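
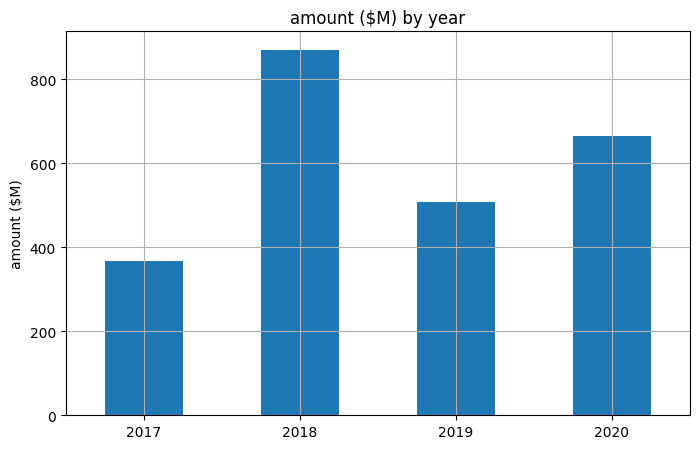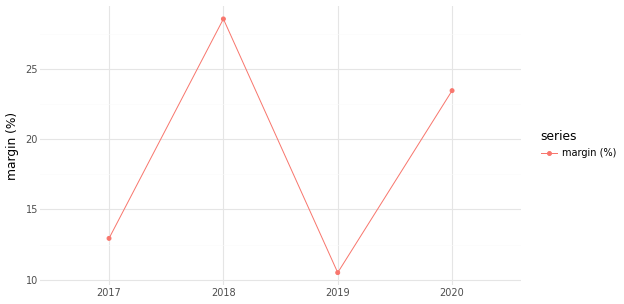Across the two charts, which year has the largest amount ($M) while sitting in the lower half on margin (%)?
2019

Chart 2 median margin (%) ≈ 20; below-median years: 2017, 2019. Among those, 2019 has the highest amount ($M) (≈ 500).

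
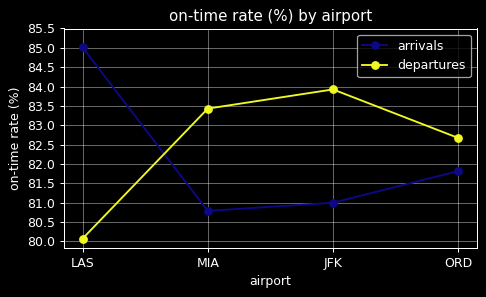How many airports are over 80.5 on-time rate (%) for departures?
Above 80.5: MIA, JFK, ORD.

3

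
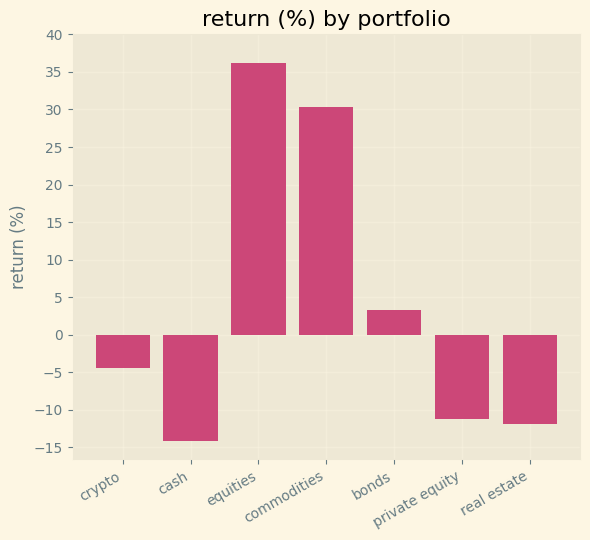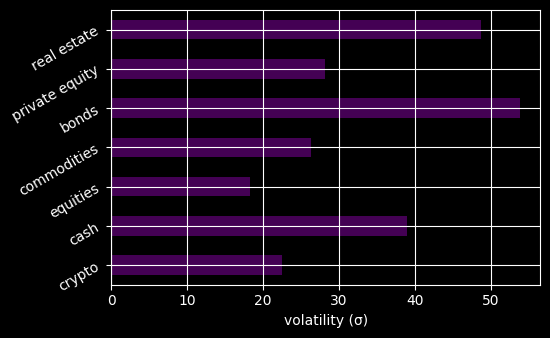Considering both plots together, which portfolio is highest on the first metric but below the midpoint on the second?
Chart 2 median volatility (σ) ≈ 30; below-median portfolios: crypto, equities, commodities. Among those, equities has the highest return (%) (≈ 35).

equities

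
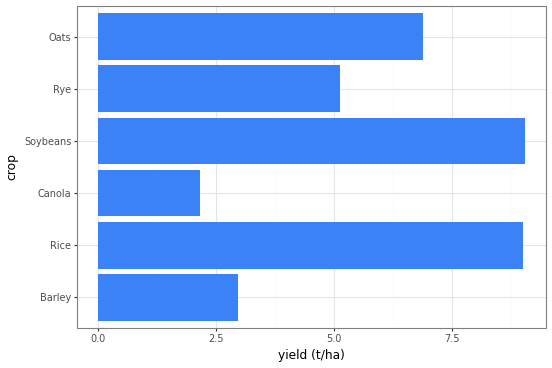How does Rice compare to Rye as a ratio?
Rice ≈ 9, Rye ≈ 5; 9/5 ≈ 1.8.

≈ 1.8×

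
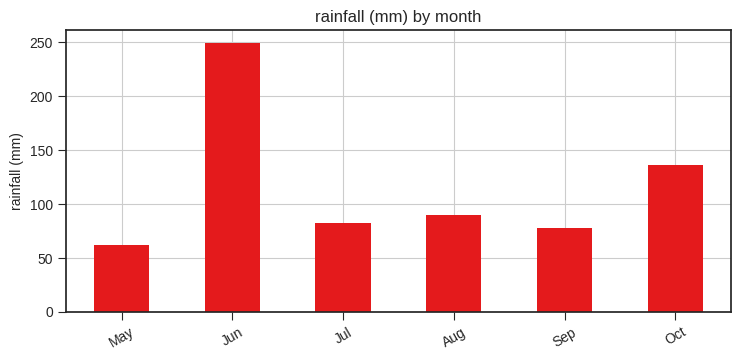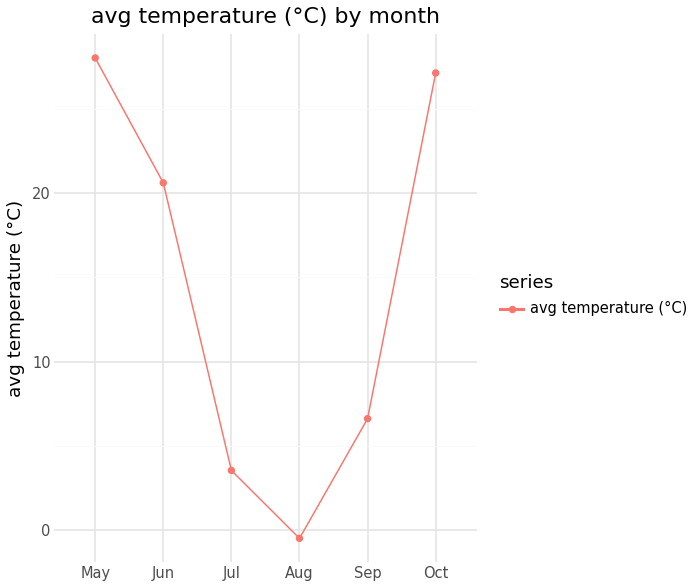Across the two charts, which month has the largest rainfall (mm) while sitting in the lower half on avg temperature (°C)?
Chart 2 median avg temperature (°C) ≈ 15; below-median months: Jul, Aug, Sep. Among those, Aug has the highest rainfall (mm) (≈ 100).

Aug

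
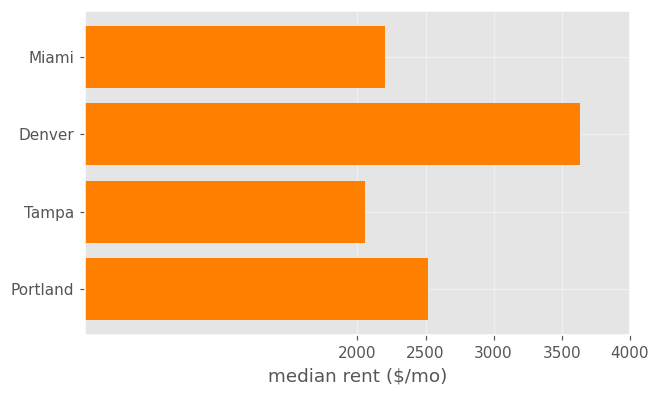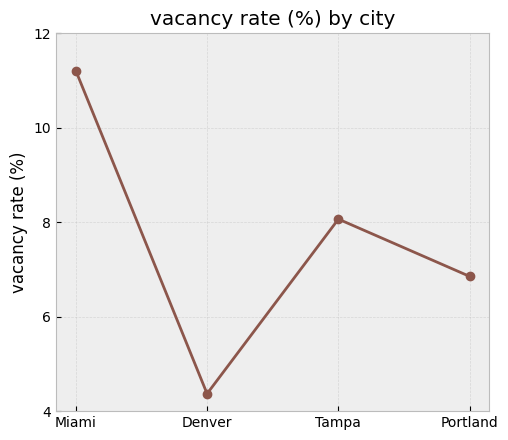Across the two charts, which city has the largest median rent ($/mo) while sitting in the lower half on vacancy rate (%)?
Chart 2 median vacancy rate (%) ≈ 8; below-median cities: Denver, Portland. Among those, Denver has the highest median rent ($/mo) (≈ 3500).

Denver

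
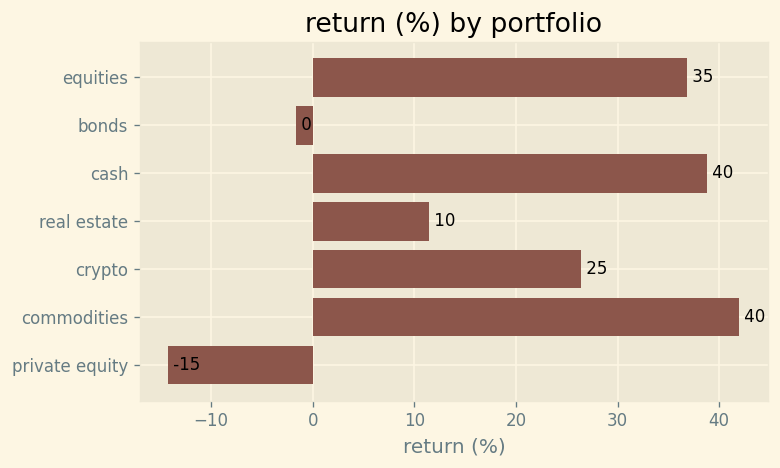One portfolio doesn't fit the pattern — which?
private equity

private equity ≈ -15; the rest sit between ≈ 0 and ≈ 40.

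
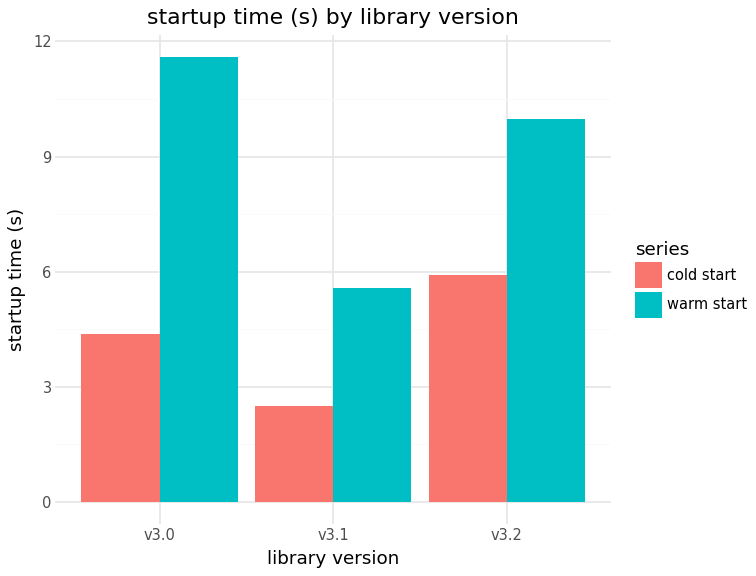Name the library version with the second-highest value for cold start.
v3.0

Top 3 for cold start: v3.2 ≈ 6, v3.0 ≈ 4, v3.1 ≈ 2.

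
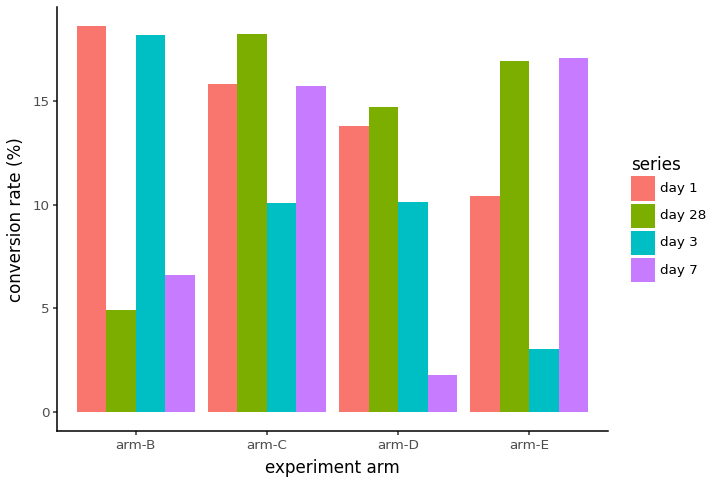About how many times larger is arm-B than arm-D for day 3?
arm-B ≈ 18, arm-D ≈ 10; 18/10 ≈ 1.8.

≈ 1.8×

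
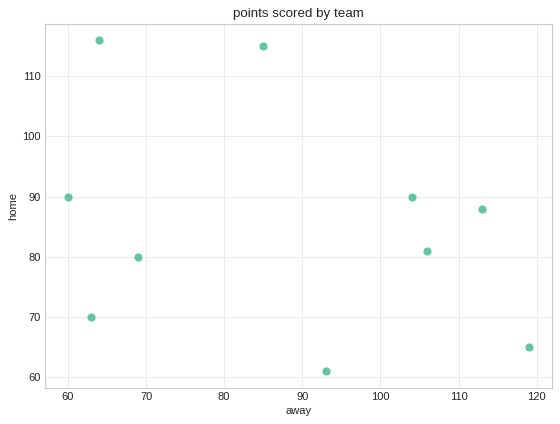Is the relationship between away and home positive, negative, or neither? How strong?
Points are negatively correlated; weak (|r| ≈ 0.3).

negative, weak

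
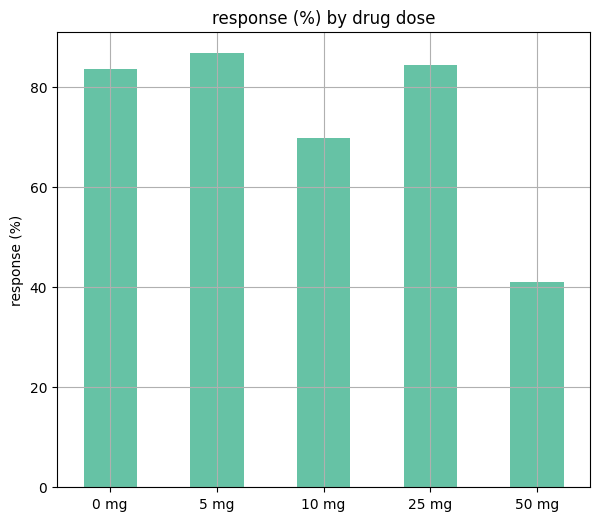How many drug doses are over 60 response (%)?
Above 60: 0 mg, 5 mg, 10 mg, 25 mg.

4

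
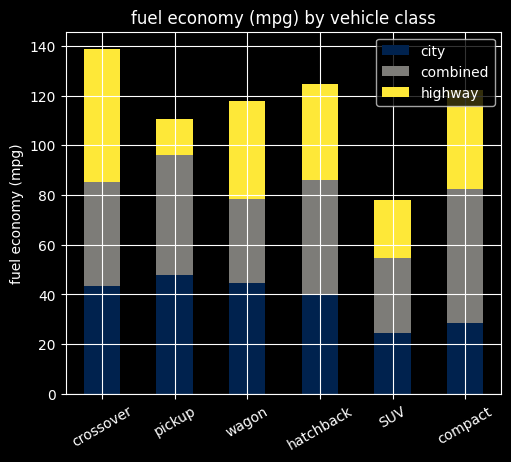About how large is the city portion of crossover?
≈ 40

city top ≈ 40, bottom ≈ 0; segment ≈ 40.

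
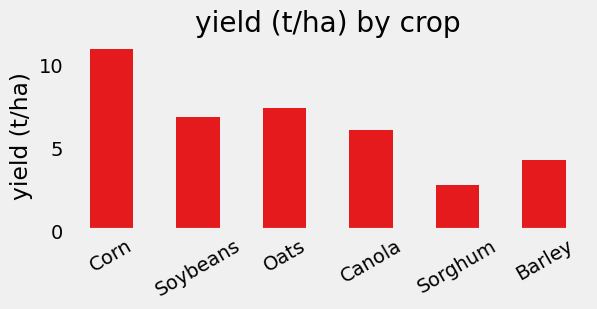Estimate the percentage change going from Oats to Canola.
Oats ≈ 7, Canola ≈ 6; (6 − 7) / 7 ≈ -14.3%.

≈ -14.3%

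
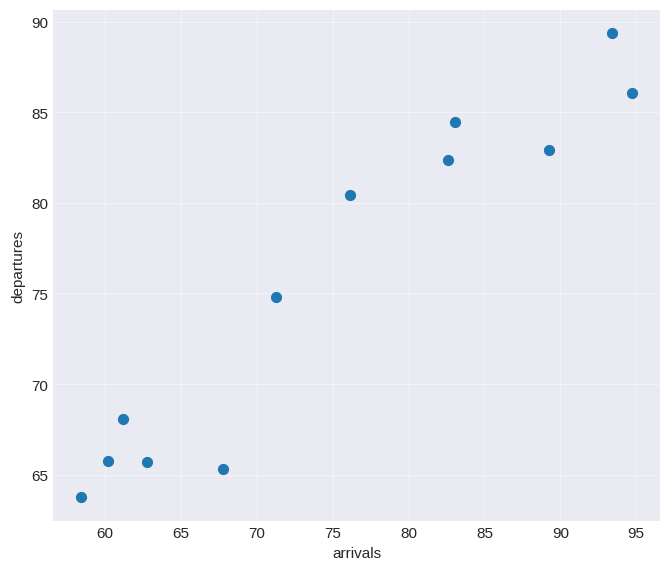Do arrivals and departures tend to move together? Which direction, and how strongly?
Points are positively correlated; strong (|r| ≈ 1.0).

positive, strong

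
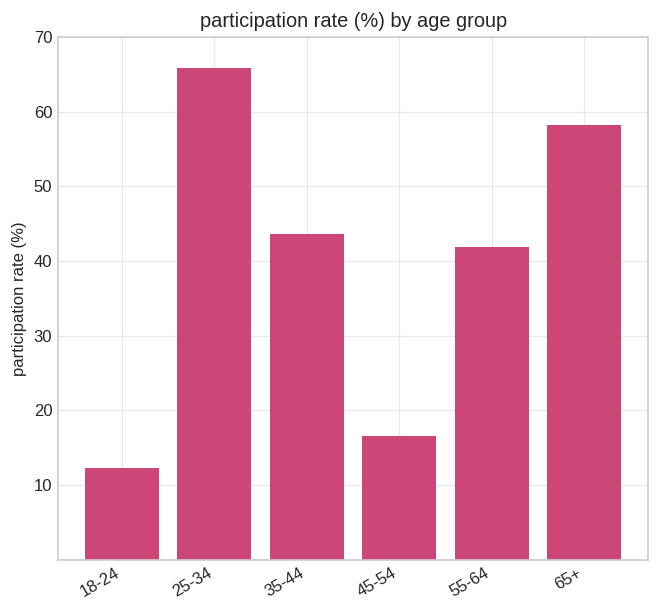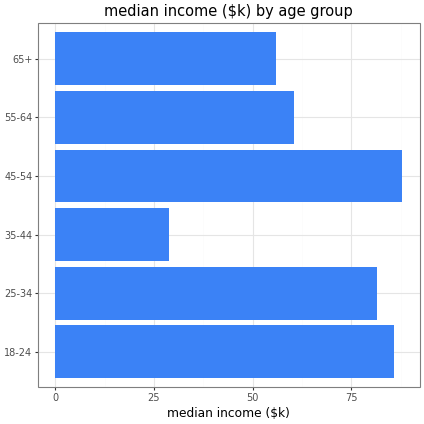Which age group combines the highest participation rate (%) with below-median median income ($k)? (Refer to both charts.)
Chart 2 median median income ($k) ≈ 70; below-median age groups: 35-44, 55-64, 65+. Among those, 65+ has the highest participation rate (%) (≈ 60).

65+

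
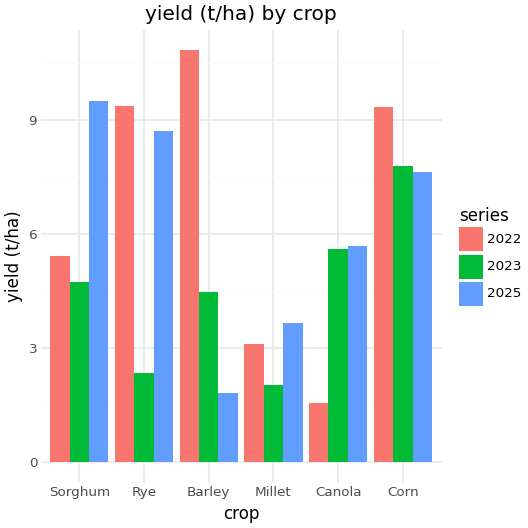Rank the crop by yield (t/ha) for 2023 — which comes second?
Top 3 for 2023: Corn ≈ 8, Canola ≈ 6, Sorghum ≈ 5.

Canola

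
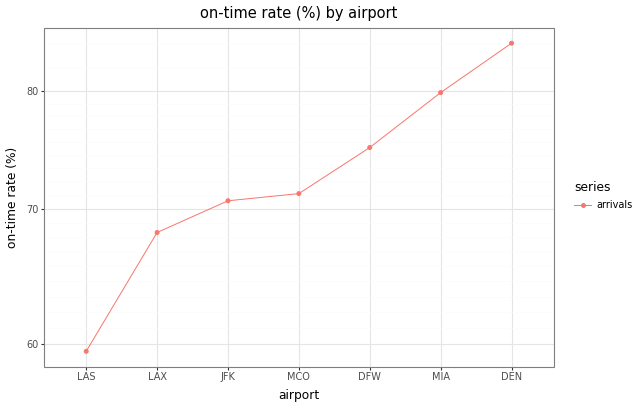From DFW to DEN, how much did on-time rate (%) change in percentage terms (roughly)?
≈ +13.3%

DFW ≈ 75, DEN ≈ 85; (85 − 75) / 75 ≈ +13.3%.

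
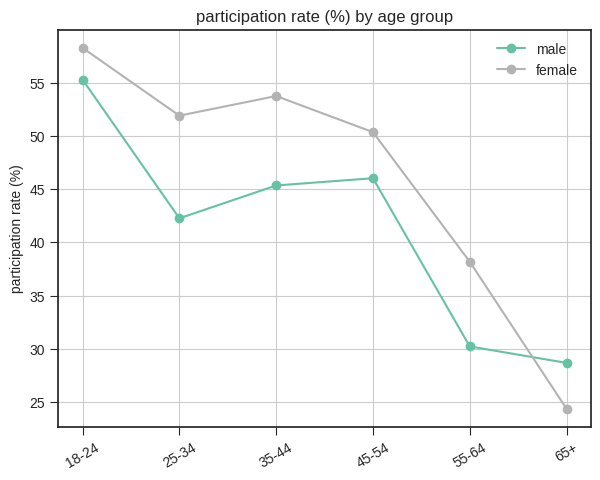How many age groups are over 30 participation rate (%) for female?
5

Above 30: 18-24, 25-34, 35-44, 45-54, 55-64.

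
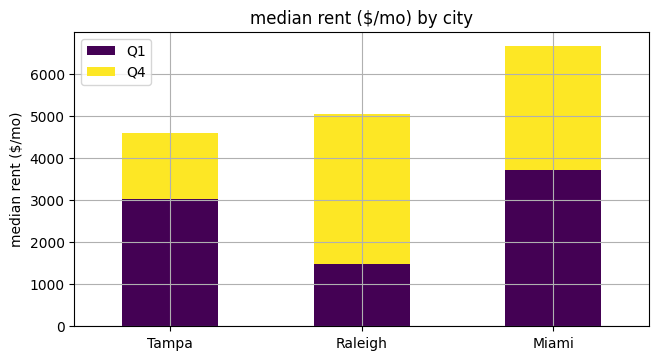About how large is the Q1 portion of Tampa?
Q1 top ≈ 3000, bottom ≈ 0; segment ≈ 3000.

≈ 3000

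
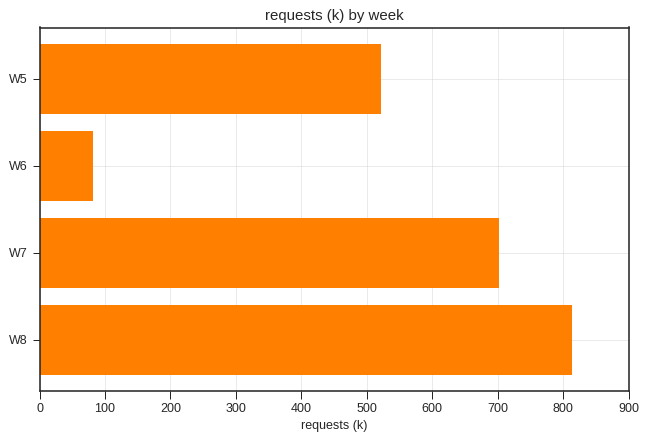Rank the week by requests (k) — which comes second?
W7

Top 3: W8 ≈ 800, W7 ≈ 700, W5 ≈ 500.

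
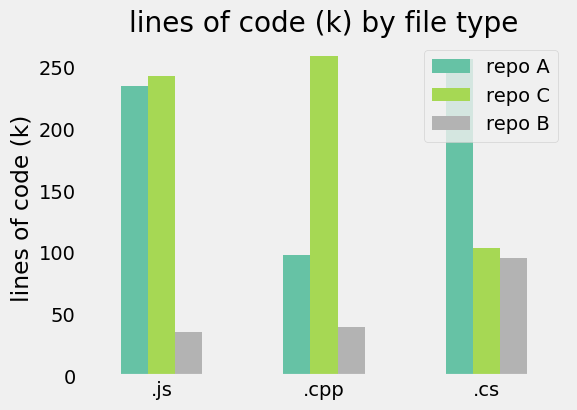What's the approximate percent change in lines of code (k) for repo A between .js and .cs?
≈ +11.1%

.js ≈ 225, .cs ≈ 250; (250 − 225) / 225 ≈ +11.1%.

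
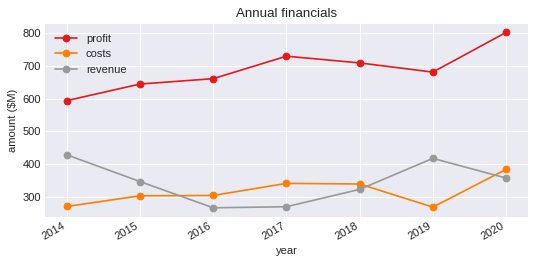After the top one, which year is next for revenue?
Top 3 for revenue: 2014 ≈ 450, 2019 ≈ 400, 2020 ≈ 350.

2019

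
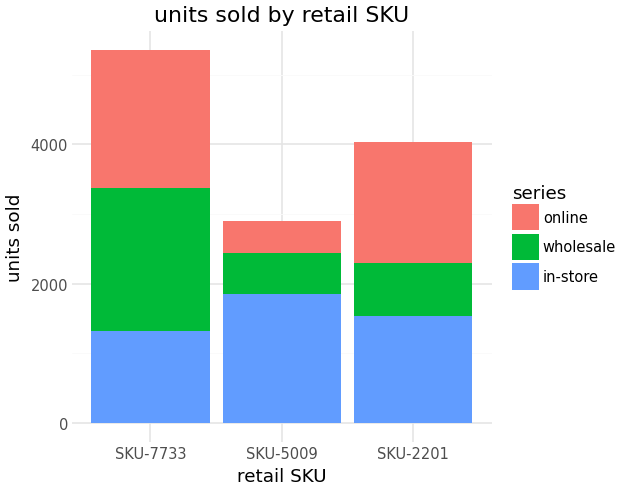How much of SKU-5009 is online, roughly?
≈ 500

online top ≈ 3000, bottom ≈ 2500; segment ≈ 500.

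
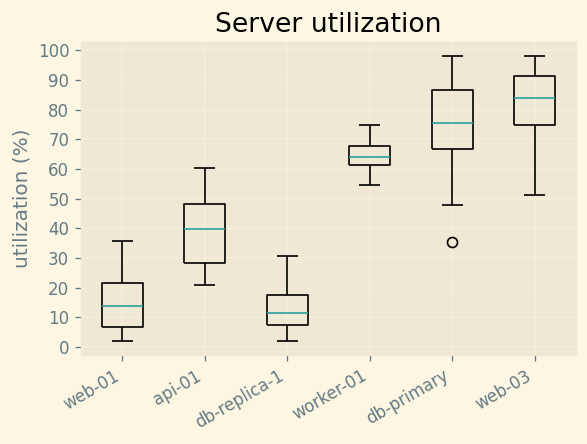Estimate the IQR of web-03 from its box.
Q3 ≈ 90, Q1 ≈ 70; IQR ≈ 20.

≈ 20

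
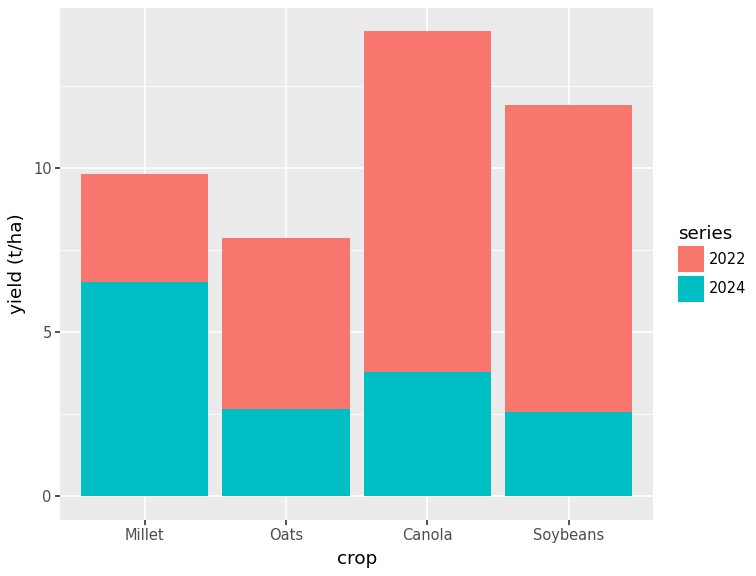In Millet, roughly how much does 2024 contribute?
2024 top ≈ 6, bottom ≈ 0; segment ≈ 6.

≈ 6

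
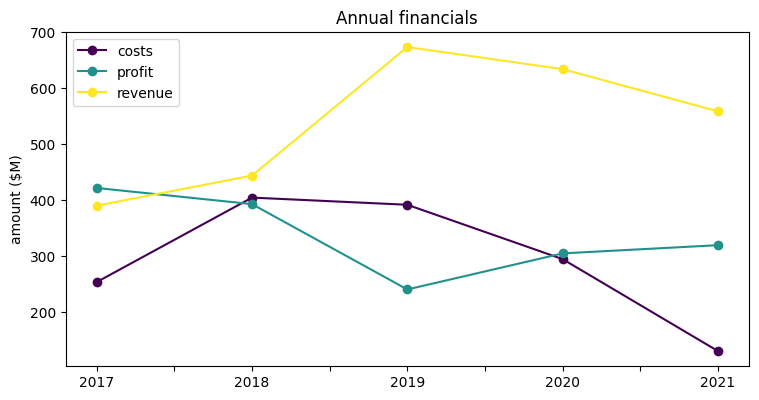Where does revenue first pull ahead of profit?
2017: revenue ≈ 400 vs profit ≈ 400 (not yet); 2018: revenue ≈ 450 vs profit ≈ 400 (first crossover).

2018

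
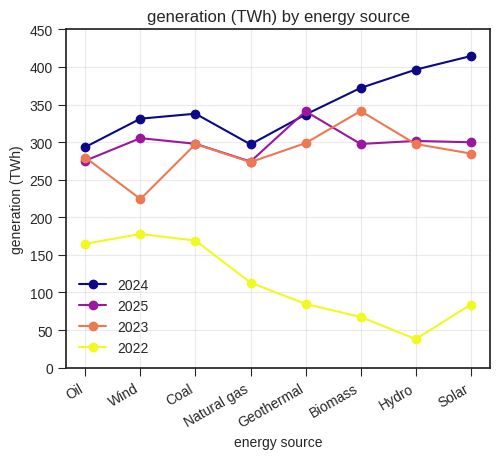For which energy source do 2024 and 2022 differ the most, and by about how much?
Hydro, ≈ 350 TWh

Hydro: 2024 ≈ 400, 2022 ≈ 50 → gap ≈ 350. Next-largest (Solar) is only ≈ 300.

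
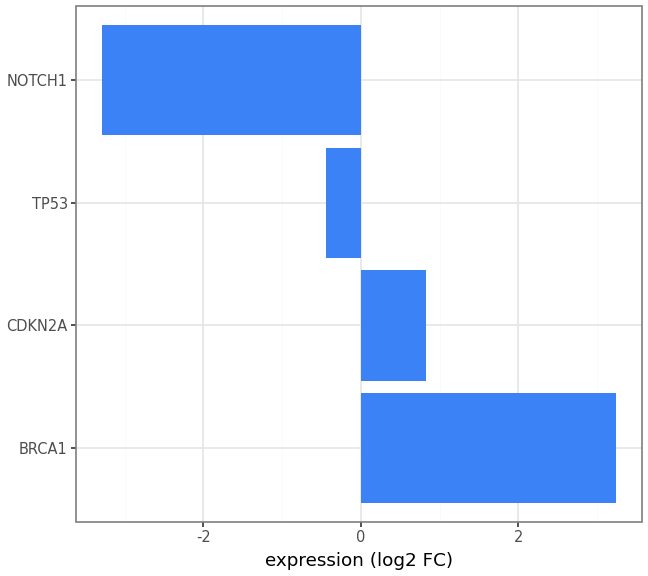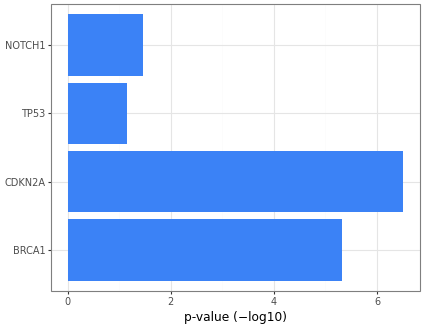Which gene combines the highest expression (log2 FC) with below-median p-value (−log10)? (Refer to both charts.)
Chart 2 median p-value (−log10) ≈ 3; below-median genes: TP53, NOTCH1. Among those, TP53 has the highest expression (log2 FC) (≈ -0.5).

TP53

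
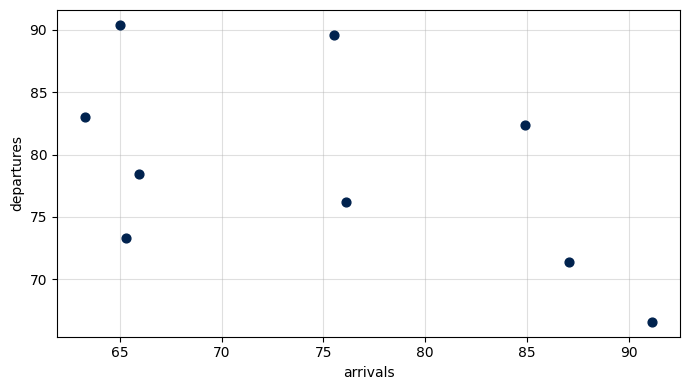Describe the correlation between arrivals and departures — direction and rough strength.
negative, moderate

Points are negatively correlated; moderate (|r| ≈ 0.5).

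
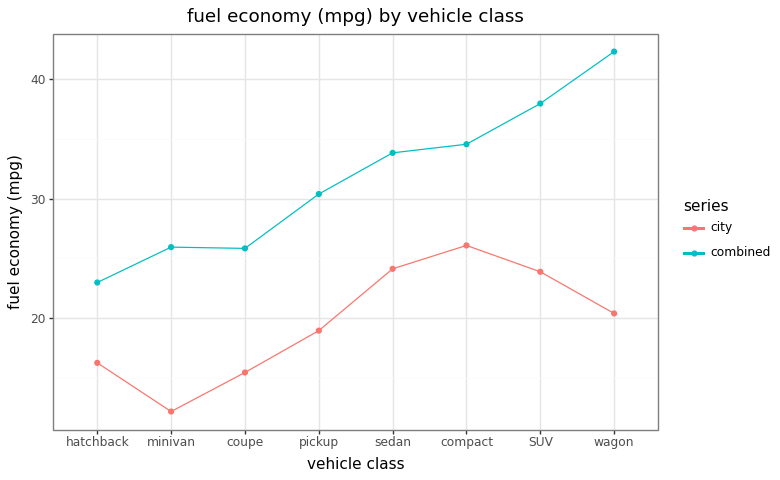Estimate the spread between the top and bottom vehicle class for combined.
≈ 15

Max wagon ≈ 40, min hatchback ≈ 25; range ≈ 15.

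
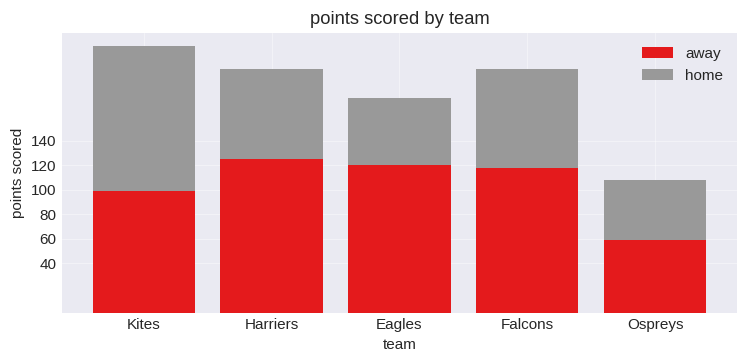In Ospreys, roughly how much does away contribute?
away top ≈ 60, bottom ≈ 0; segment ≈ 60.

≈ 60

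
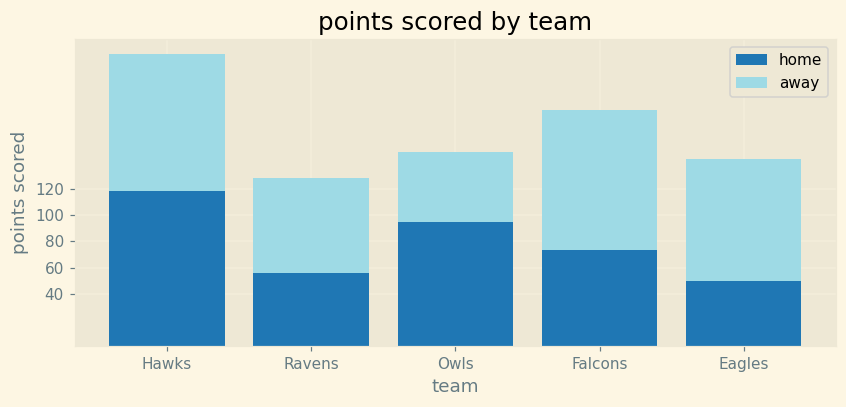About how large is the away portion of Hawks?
≈ 100

away top ≈ 220, bottom ≈ 120; segment ≈ 100.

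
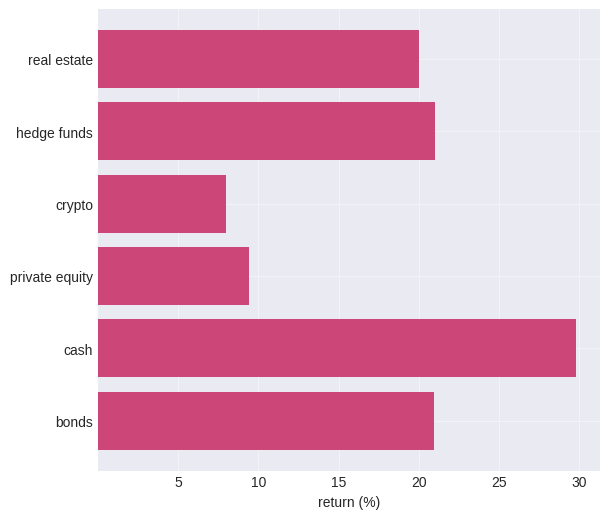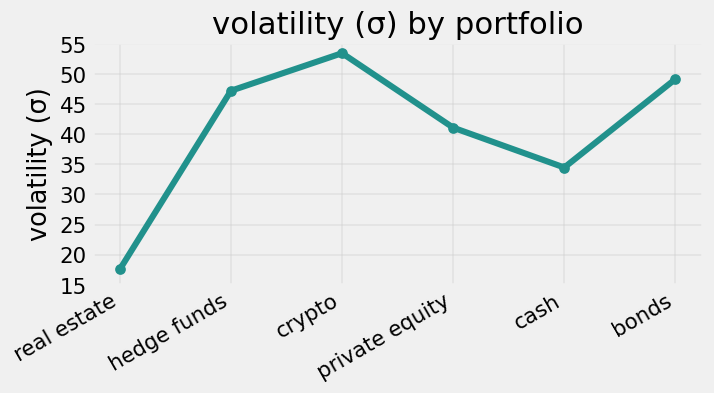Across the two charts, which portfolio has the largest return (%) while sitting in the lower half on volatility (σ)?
cash

Chart 2 median volatility (σ) ≈ 45; below-median portfolios: real estate, private equity, cash. Among those, cash has the highest return (%) (≈ 30).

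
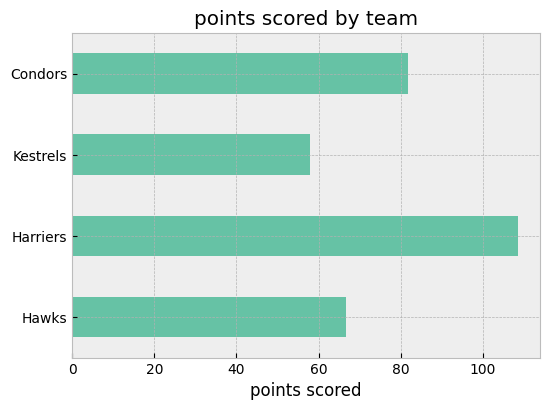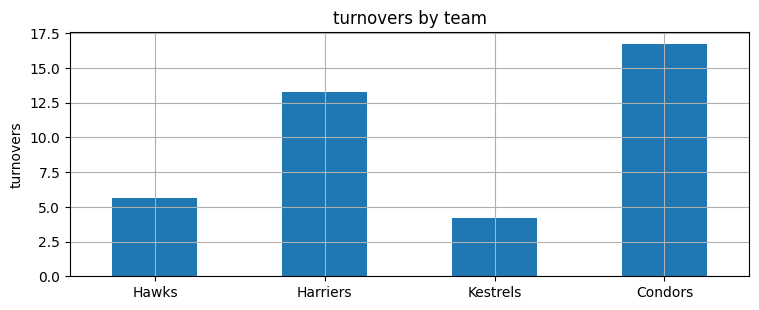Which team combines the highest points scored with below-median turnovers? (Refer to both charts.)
Chart 2 median turnovers ≈ 10; below-median teams: Hawks, Kestrels. Among those, Hawks has the highest points scored (≈ 70).

Hawks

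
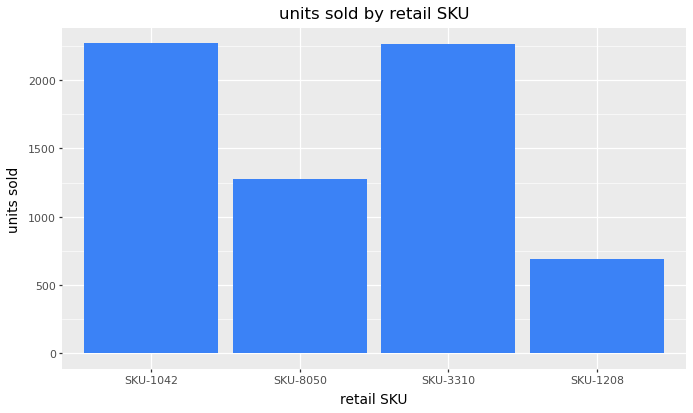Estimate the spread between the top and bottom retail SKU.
Max SKU-1042 ≈ 2200, min SKU-1208 ≈ 600; range ≈ 1600.

≈ 1600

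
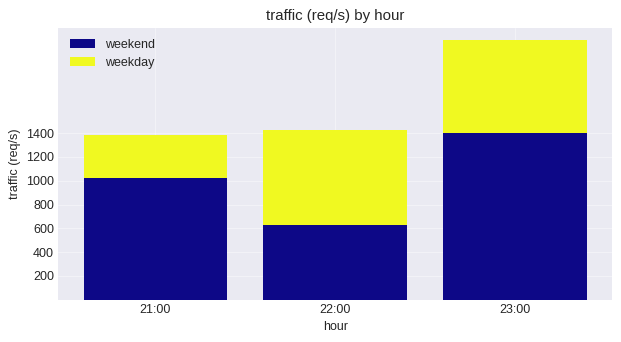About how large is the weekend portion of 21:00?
weekend top ≈ 1000, bottom ≈ 0; segment ≈ 1000.

≈ 1000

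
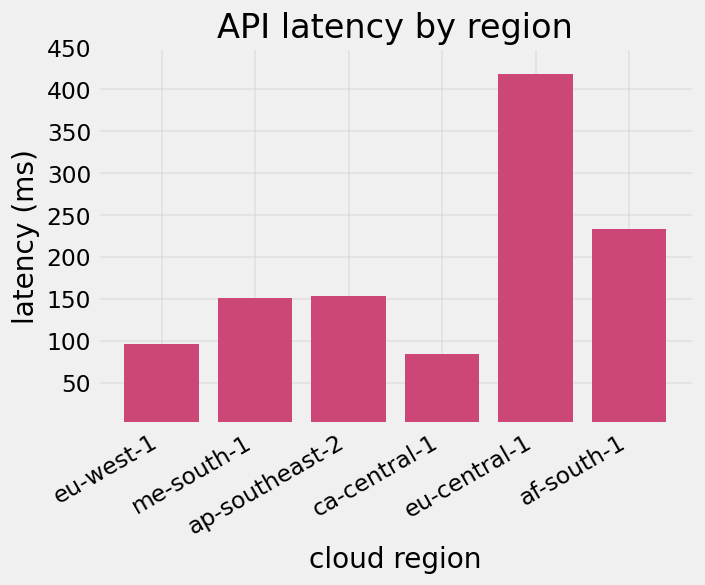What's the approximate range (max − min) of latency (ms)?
≈ 300

Max eu-central-1 ≈ 400, min ca-central-1 ≈ 100; range ≈ 300.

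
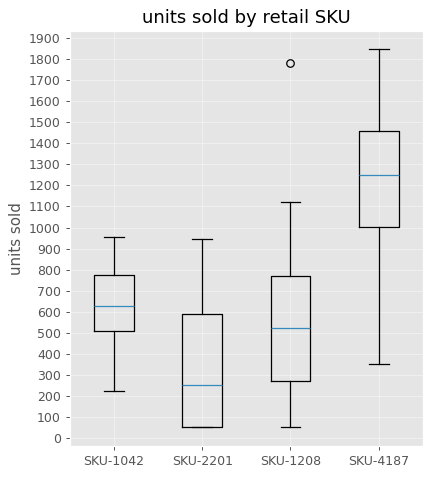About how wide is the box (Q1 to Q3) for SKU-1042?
Q3 ≈ 800, Q1 ≈ 500; IQR ≈ 300.

≈ 300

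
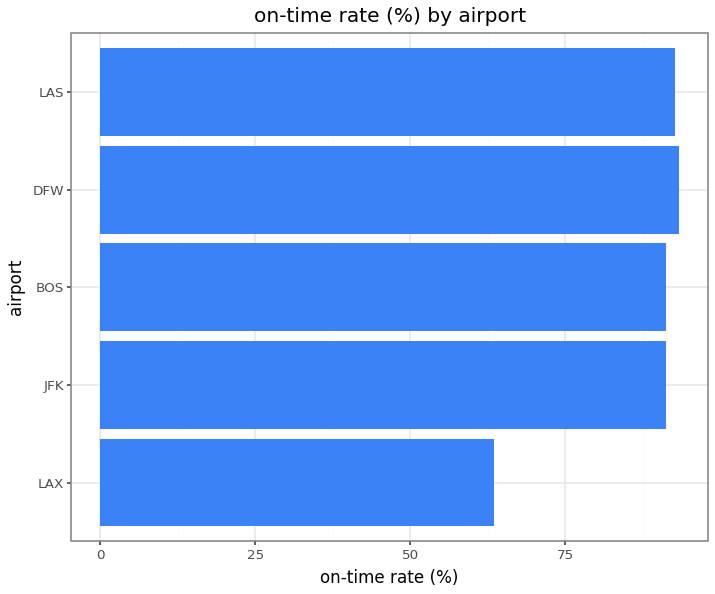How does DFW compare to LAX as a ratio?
DFW ≈ 90, LAX ≈ 60; 90/60 ≈ 1.5.

≈ 1.5×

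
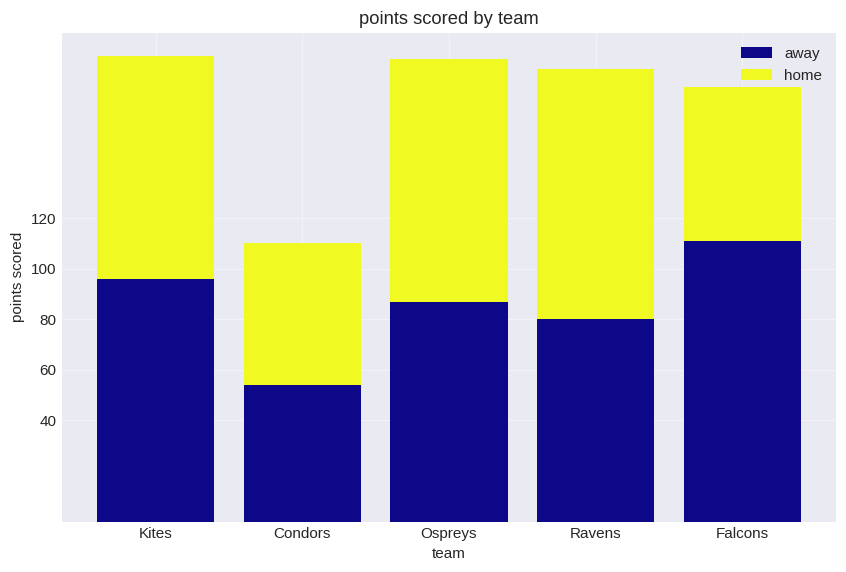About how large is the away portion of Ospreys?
≈ 80

away top ≈ 80, bottom ≈ 0; segment ≈ 80.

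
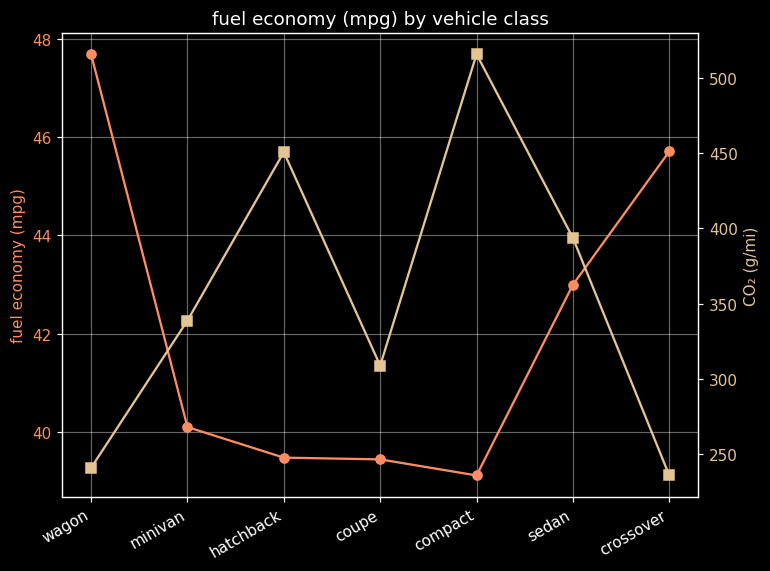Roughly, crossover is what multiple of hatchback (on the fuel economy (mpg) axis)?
≈ 1.18×

crossover ≈ 46, hatchback ≈ 39; 46/39 ≈ 1.18.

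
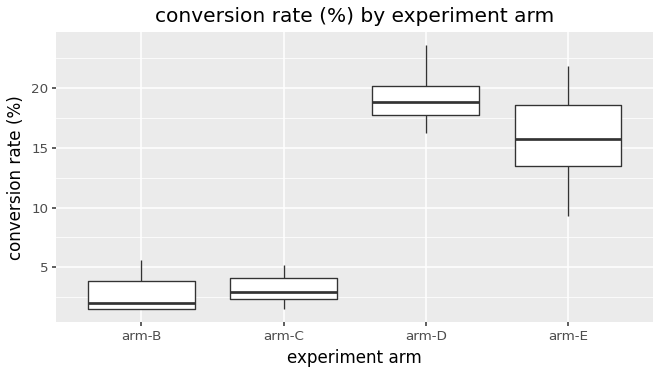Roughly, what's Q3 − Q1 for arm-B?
≈ 2

Q3 ≈ 4, Q1 ≈ 2; IQR ≈ 2.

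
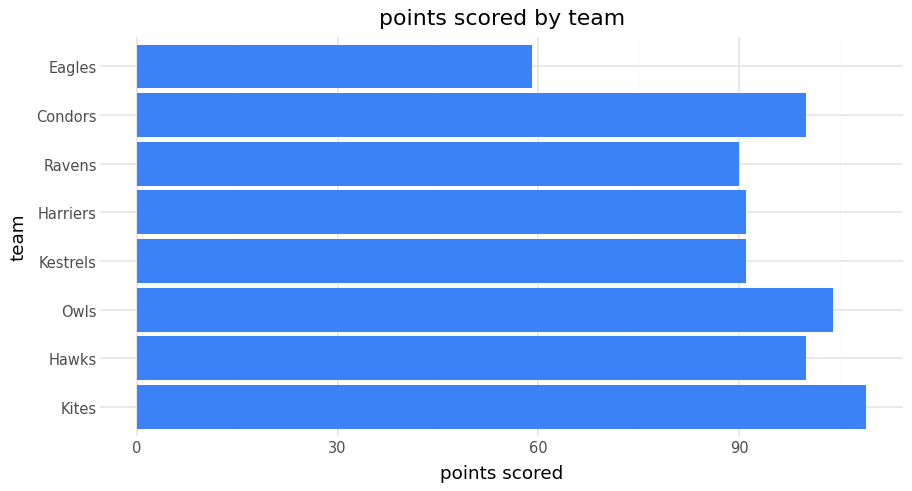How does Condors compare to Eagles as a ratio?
≈ 1.67×

Condors ≈ 100, Eagles ≈ 60; 100/60 ≈ 1.67.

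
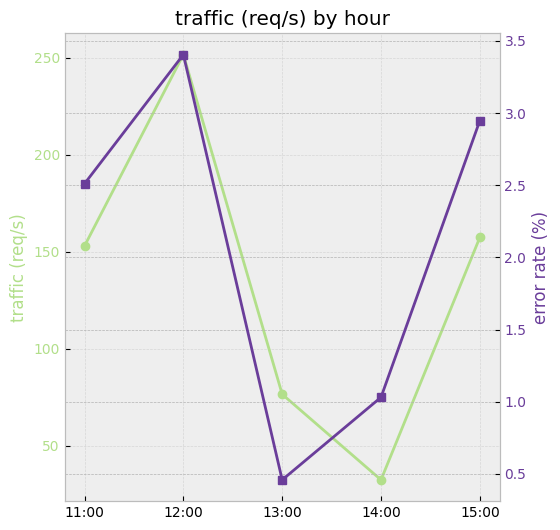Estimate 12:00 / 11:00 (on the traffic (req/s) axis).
≈ 1.62×

12:00 ≈ 260, 11:00 ≈ 160; 260/160 ≈ 1.62.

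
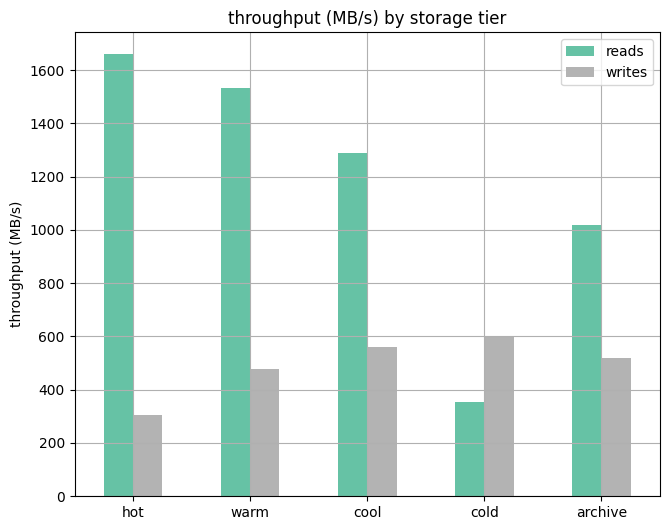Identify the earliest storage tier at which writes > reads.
cool: writes ≈ 600 vs reads ≈ 1200 (not yet); cold: writes ≈ 600 vs reads ≈ 400 (first crossover).

cold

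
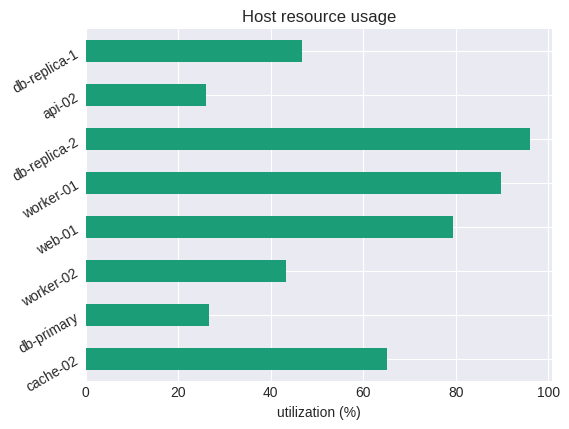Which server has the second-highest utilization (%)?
worker-01

Top 3: db-replica-2 ≈ 100, worker-01 ≈ 90, web-01 ≈ 80.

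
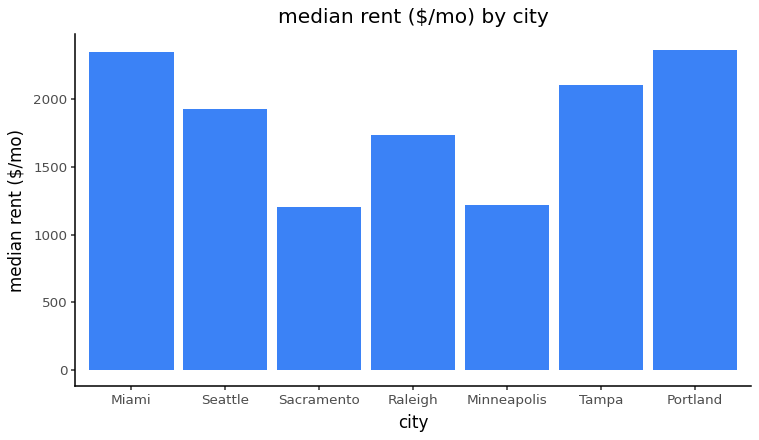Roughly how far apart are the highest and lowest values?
≈ 1200

Max Portland ≈ 2400, min Sacramento ≈ 1200; range ≈ 1200.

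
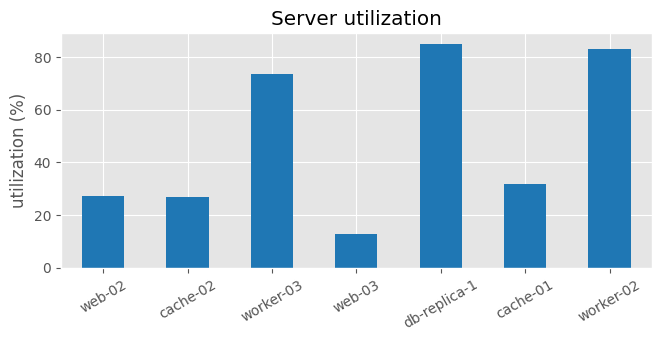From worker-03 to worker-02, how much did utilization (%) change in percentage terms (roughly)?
≈ +14.3%

worker-03 ≈ 70, worker-02 ≈ 80; (80 − 70) / 70 ≈ +14.3%.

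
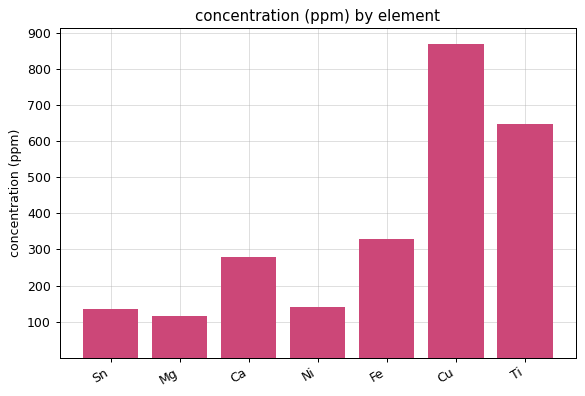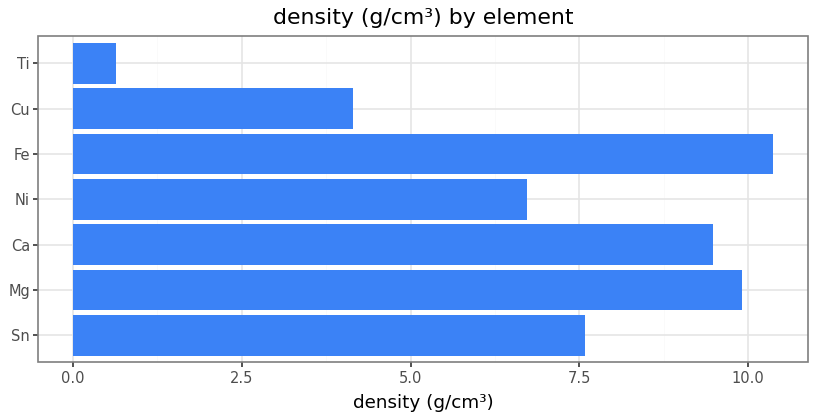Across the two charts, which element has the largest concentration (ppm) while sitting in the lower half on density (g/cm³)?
Cu

Chart 2 median density (g/cm³) ≈ 8; below-median elements: Ni, Cu, Ti. Among those, Cu has the highest concentration (ppm) (≈ 900).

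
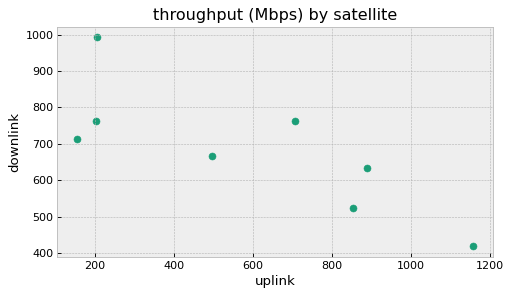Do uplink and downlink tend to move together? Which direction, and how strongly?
Points are negatively correlated; strong (|r| ≈ 0.8).

negative, strong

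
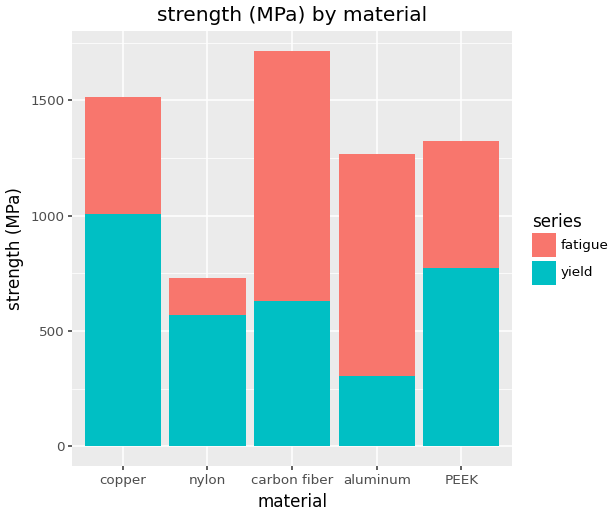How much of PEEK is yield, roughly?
≈ 800

yield top ≈ 800, bottom ≈ 0; segment ≈ 800.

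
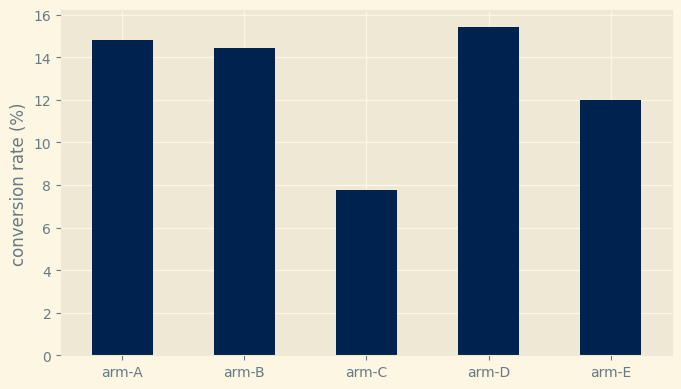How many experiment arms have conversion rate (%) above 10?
4

Above 10: arm-A, arm-B, arm-D, arm-E.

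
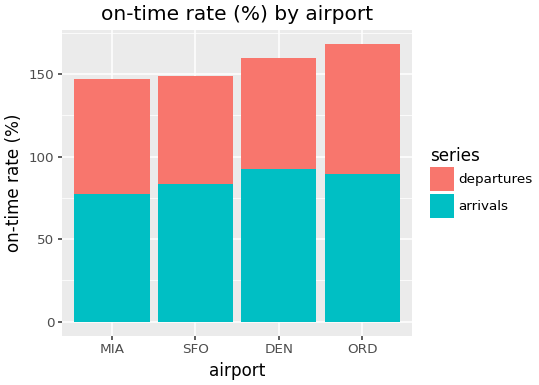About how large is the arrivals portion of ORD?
arrivals top ≈ 80, bottom ≈ 0; segment ≈ 80.

≈ 80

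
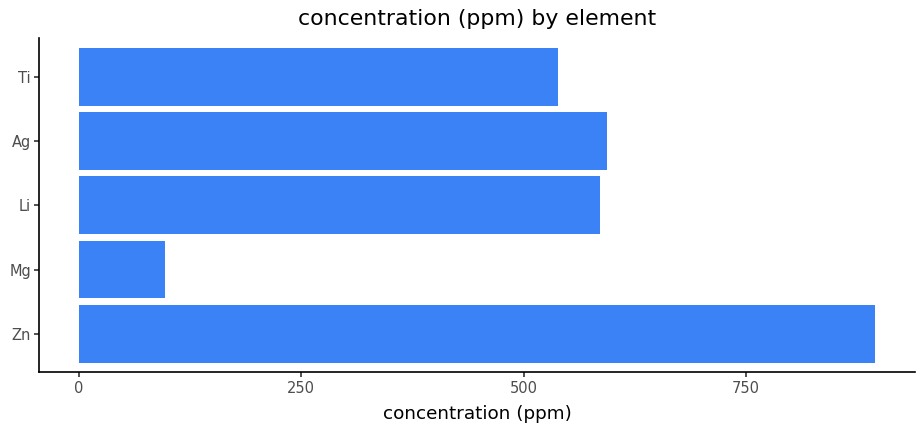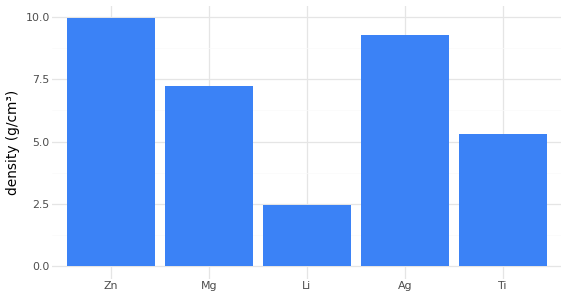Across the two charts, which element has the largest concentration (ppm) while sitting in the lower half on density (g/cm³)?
Chart 2 median density (g/cm³) ≈ 7; below-median elements: Li, Ti. Among those, Li has the highest concentration (ppm) (≈ 600).

Li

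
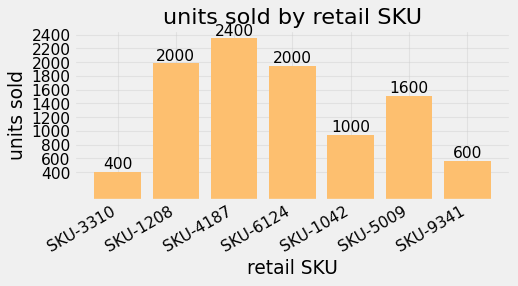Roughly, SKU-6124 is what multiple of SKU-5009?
SKU-6124 ≈ 2000, SKU-5009 ≈ 1600; 2000/1600 ≈ 1.25.

≈ 1.25×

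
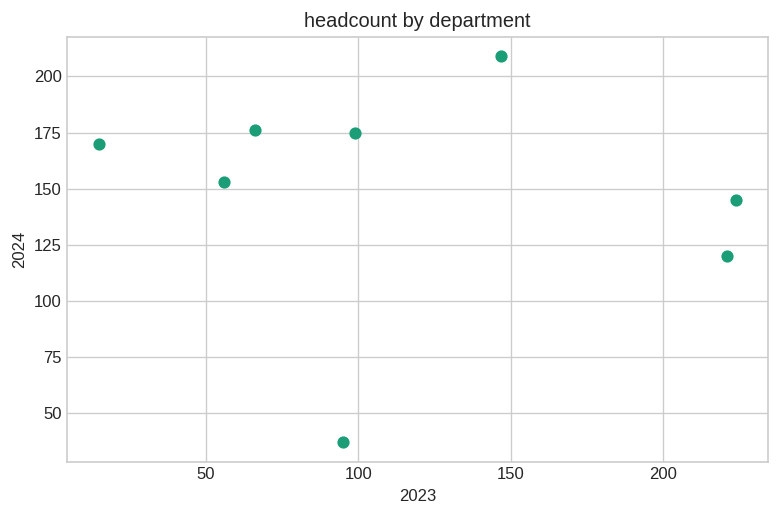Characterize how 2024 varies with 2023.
no clear correlation

Points are roughly uncorrelated; weak (|r| ≈ 0.1).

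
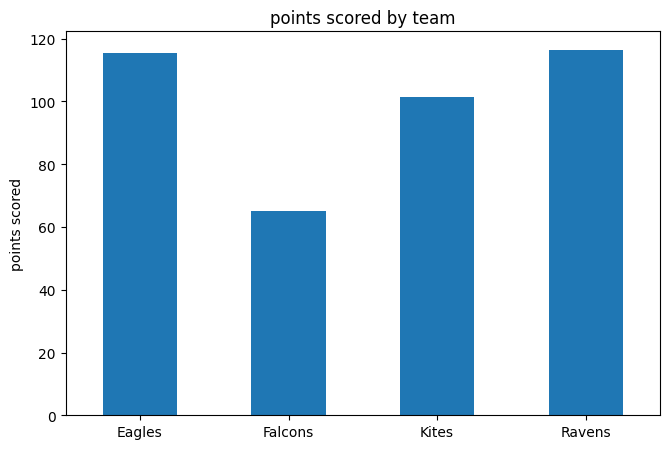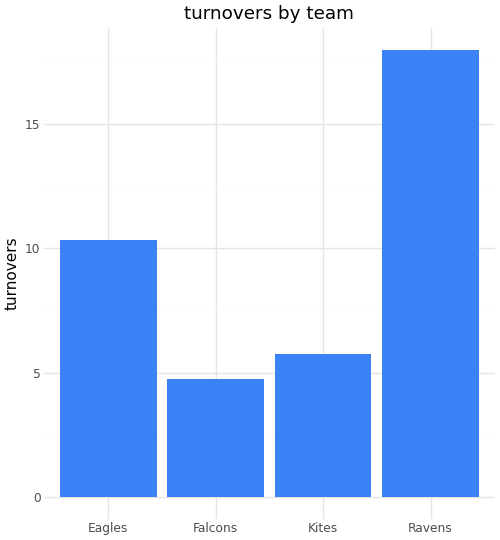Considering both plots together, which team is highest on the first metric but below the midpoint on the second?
Kites

Chart 2 median turnovers ≈ 8; below-median teams: Falcons, Kites. Among those, Kites has the highest points scored (≈ 100).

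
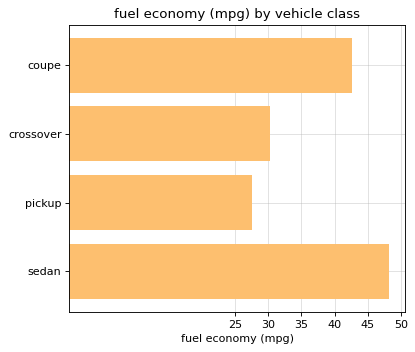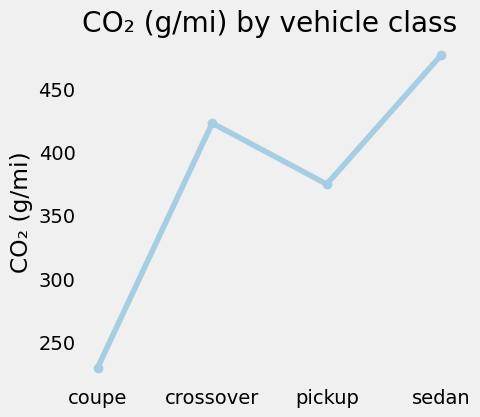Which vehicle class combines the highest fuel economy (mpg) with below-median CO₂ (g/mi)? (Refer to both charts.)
coupe

Chart 2 median CO₂ (g/mi) ≈ 400; below-median vehicle classes: coupe, pickup. Among those, coupe has the highest fuel economy (mpg) (≈ 45).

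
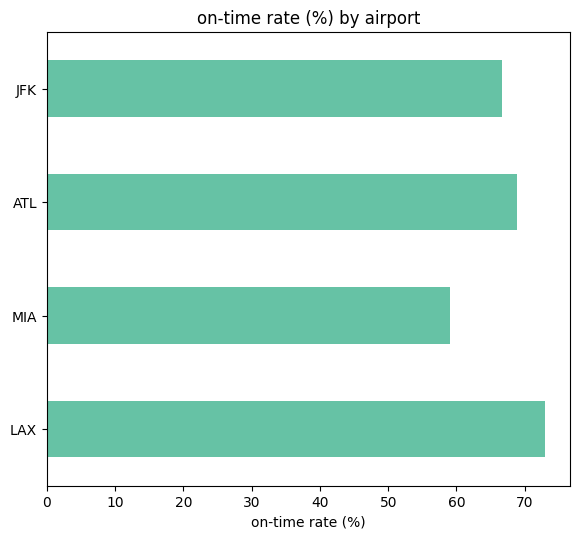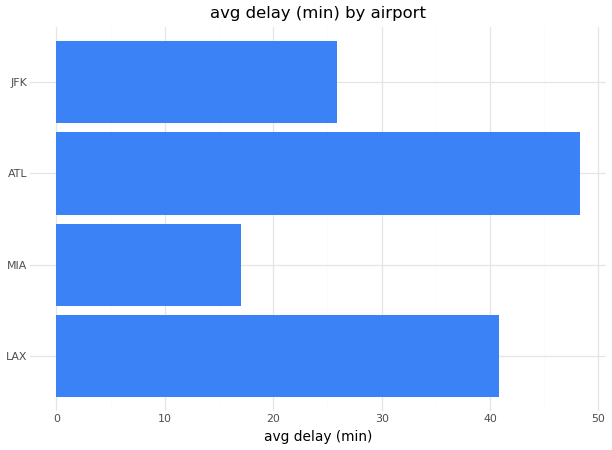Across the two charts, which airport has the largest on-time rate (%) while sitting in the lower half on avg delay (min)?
Chart 2 median avg delay (min) ≈ 35; below-median airports: MIA, JFK. Among those, JFK has the highest on-time rate (%) (≈ 70).

JFK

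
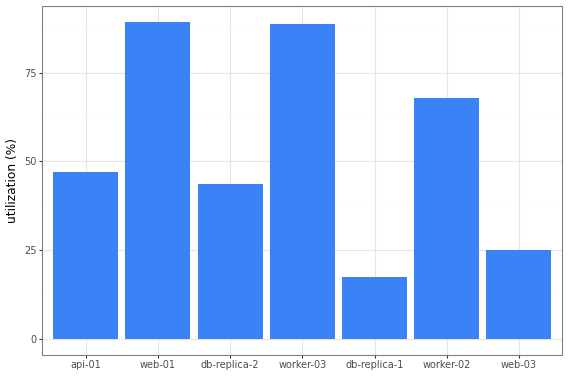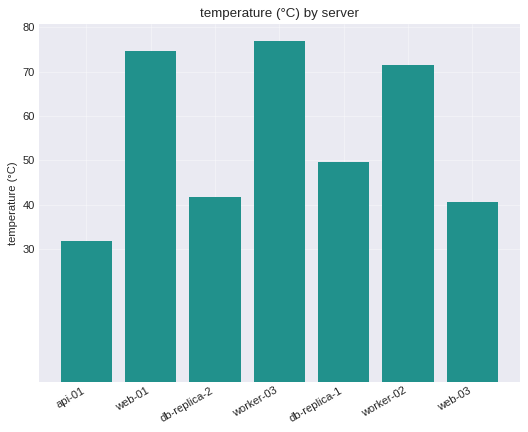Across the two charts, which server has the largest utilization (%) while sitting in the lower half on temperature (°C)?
Chart 2 median temperature (°C) ≈ 50; below-median servers: api-01, db-replica-2, web-03. Among those, api-01 has the highest utilization (%) (≈ 50).

api-01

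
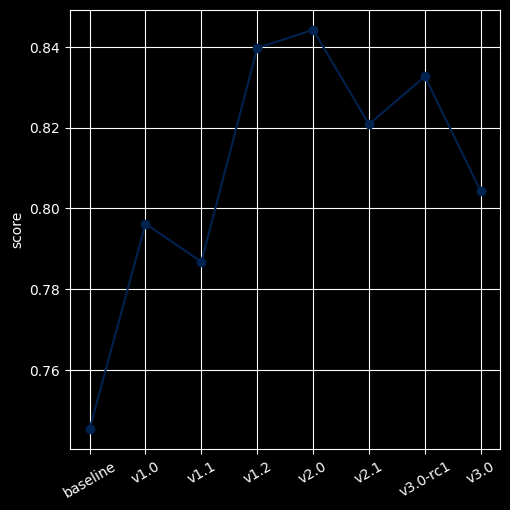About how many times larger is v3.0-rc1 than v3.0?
≈ 1.04×

v3.0-rc1 ≈ 0.83, v3.0 ≈ 0.80; 0.83/0.80 ≈ 1.04.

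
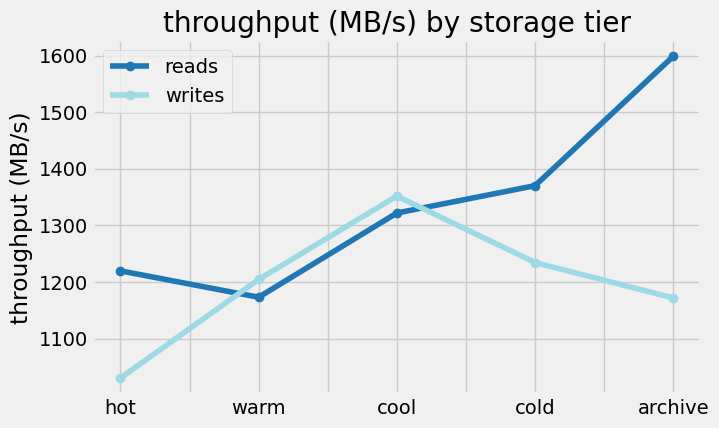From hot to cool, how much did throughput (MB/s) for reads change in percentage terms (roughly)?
≈ +8.3%

hot ≈ 1200, cool ≈ 1300; (1300 − 1200) / 1200 ≈ +8.3%.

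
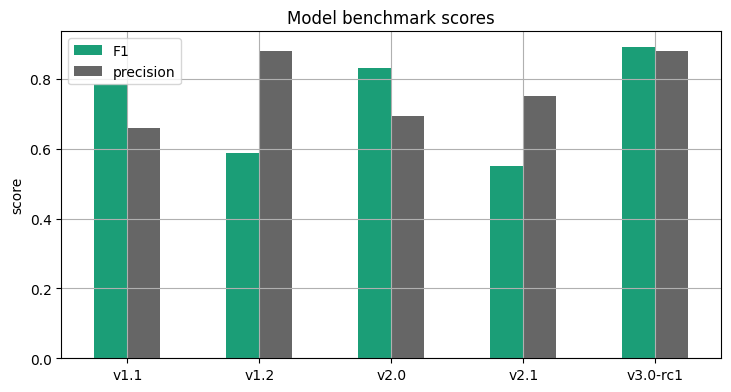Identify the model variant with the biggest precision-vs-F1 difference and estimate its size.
v1.2: precision ≈ 0.9, F1 ≈ 0.6 → gap ≈ 0.3. Next-largest (v2.1) is only ≈ 0.1.

v1.2, ≈ 0.3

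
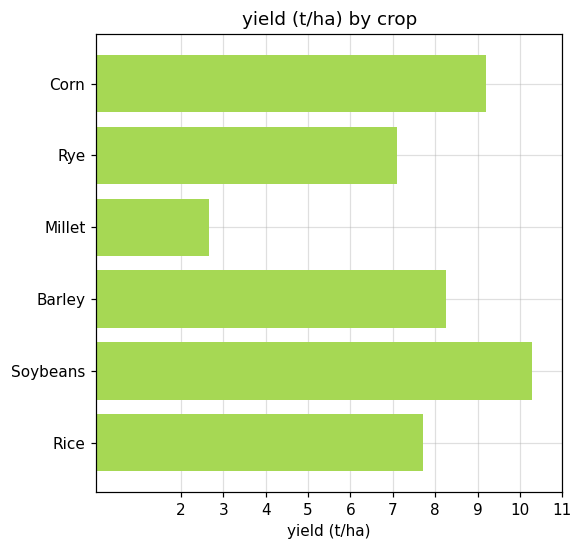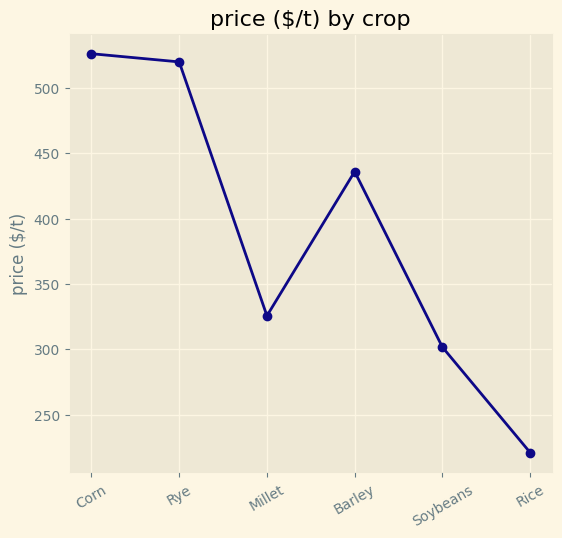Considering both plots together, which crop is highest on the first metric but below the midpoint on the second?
Chart 2 median price ($/t) ≈ 400; below-median crops: Millet, Soybeans, Rice. Among those, Soybeans has the highest yield (t/ha) (≈ 10).

Soybeans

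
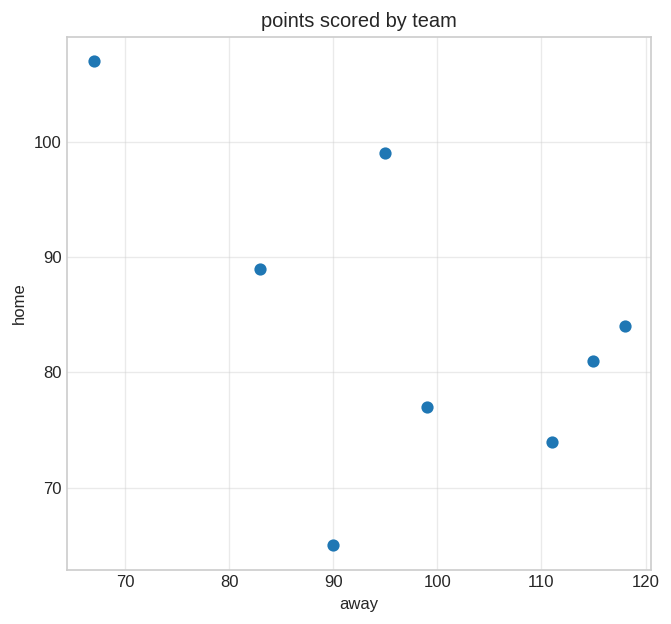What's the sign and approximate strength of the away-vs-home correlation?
negative, moderate

Points are negatively correlated; moderate (|r| ≈ 0.5).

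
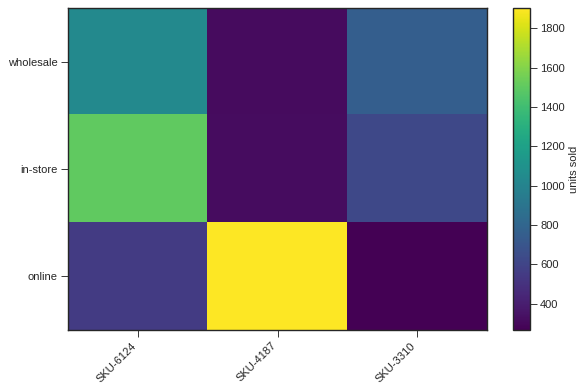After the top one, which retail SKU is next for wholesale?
SKU-3310

Top 3 for wholesale: SKU-6124 ≈ 1000, SKU-3310 ≈ 800, SKU-4187 ≈ 400.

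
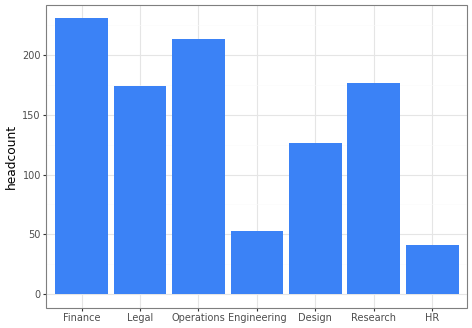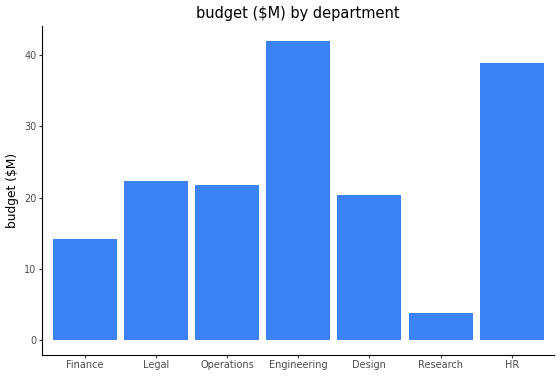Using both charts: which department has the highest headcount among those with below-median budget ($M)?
Chart 2 median budget ($M) ≈ 20; below-median departments: Finance, Design, Research. Among those, Finance has the highest headcount (≈ 225).

Finance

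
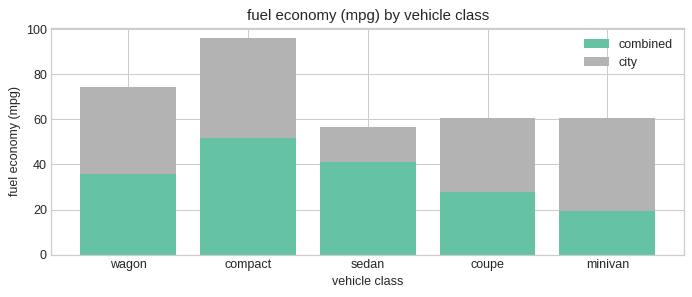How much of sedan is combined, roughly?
combined top ≈ 40, bottom ≈ 0; segment ≈ 40.

≈ 40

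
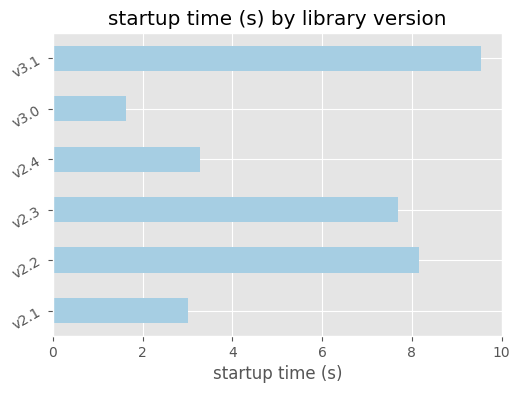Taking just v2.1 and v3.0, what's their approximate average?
≈ 2

(3 + 2) / 2 ≈ 2.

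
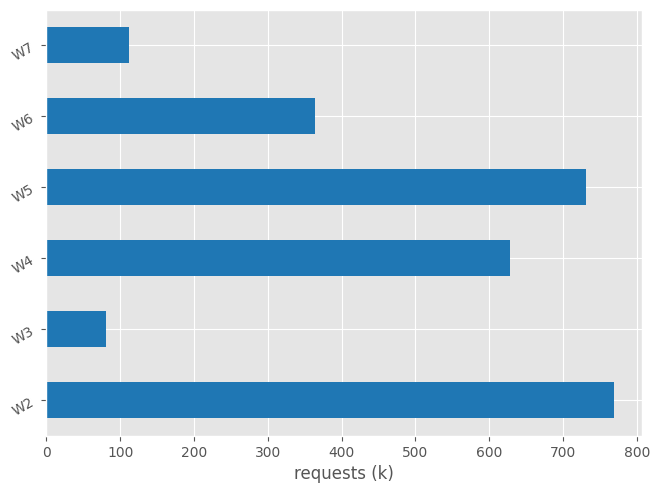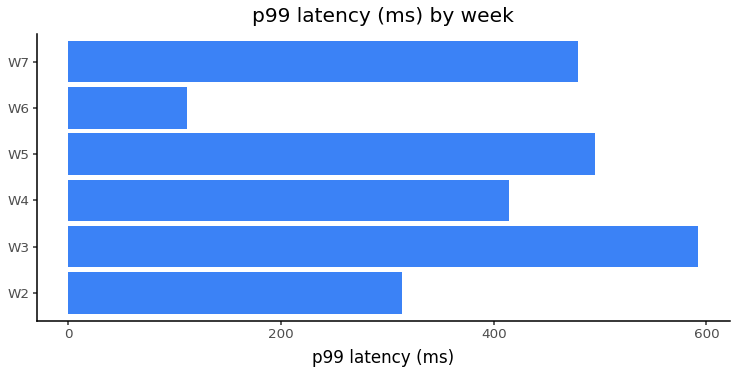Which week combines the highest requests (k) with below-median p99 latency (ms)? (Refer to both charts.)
Chart 2 median p99 latency (ms) ≈ 400; below-median weeks: W2, W4, W6. Among those, W2 has the highest requests (k) (≈ 800).

W2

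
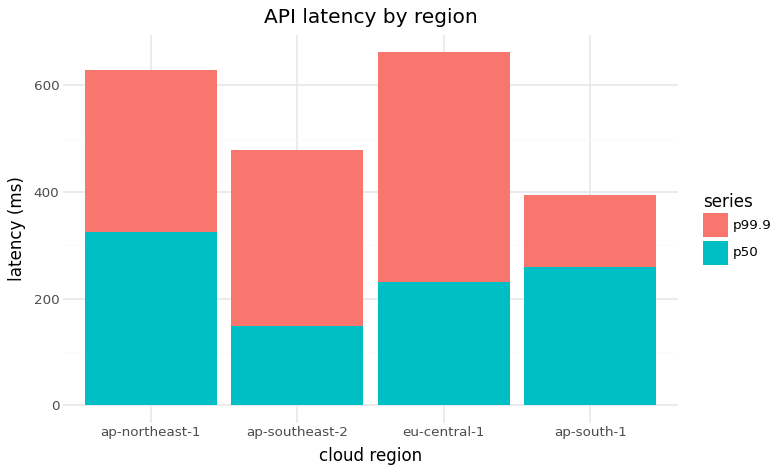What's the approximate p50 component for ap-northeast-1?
≈ 300

p50 top ≈ 300, bottom ≈ 0; segment ≈ 300.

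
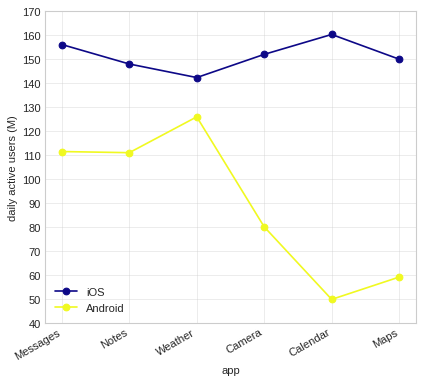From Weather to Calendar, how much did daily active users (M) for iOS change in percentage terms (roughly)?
Weather ≈ 140, Calendar ≈ 160; (160 − 140) / 140 ≈ +14.3%.

≈ +14.3%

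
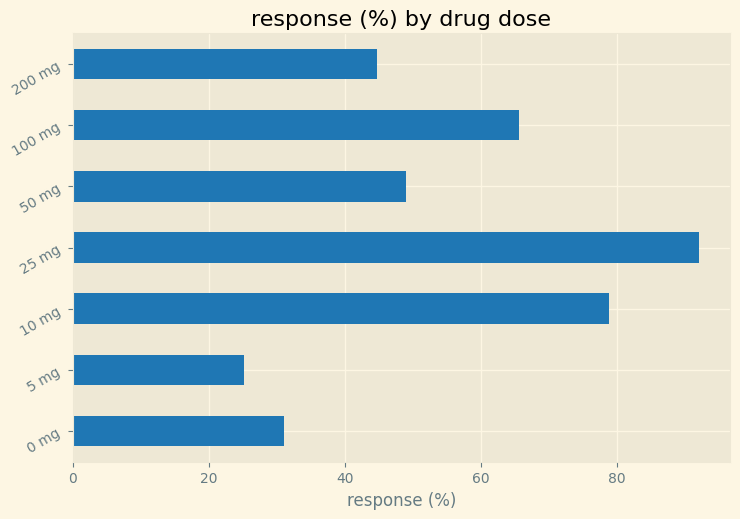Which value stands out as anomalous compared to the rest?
25 mg

25 mg ≈ 90; the rest sit between ≈ 30 and ≈ 80.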